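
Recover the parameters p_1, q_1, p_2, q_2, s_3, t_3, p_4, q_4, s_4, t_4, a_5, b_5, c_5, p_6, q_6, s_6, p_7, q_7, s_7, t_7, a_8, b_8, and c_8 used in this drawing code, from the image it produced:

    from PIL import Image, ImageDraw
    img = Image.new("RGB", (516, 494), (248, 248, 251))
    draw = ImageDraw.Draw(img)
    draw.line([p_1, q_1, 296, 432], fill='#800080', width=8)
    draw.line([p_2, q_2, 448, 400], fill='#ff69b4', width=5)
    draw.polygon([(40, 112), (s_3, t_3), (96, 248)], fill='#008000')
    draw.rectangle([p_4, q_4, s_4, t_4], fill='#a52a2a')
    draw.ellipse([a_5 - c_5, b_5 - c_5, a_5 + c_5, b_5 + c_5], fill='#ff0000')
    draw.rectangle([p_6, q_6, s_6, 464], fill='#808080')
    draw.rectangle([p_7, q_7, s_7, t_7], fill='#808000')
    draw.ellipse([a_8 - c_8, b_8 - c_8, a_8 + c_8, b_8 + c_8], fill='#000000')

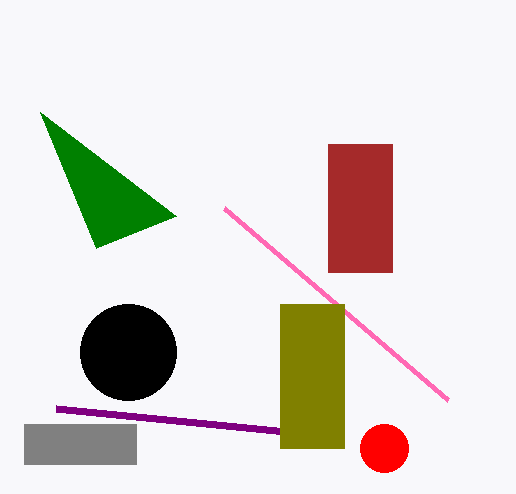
p_1 = 56
q_1 = 408
p_2 = 224
q_2 = 208
s_3 = 176
t_3 = 216
p_4 = 328
q_4 = 144
s_4 = 392
t_4 = 272
a_5 = 384
b_5 = 448
c_5 = 24
p_6 = 24
q_6 = 424
s_6 = 136
p_7 = 280
q_7 = 304
s_7 = 344
t_7 = 448
a_8 = 128
b_8 = 352
c_8 = 48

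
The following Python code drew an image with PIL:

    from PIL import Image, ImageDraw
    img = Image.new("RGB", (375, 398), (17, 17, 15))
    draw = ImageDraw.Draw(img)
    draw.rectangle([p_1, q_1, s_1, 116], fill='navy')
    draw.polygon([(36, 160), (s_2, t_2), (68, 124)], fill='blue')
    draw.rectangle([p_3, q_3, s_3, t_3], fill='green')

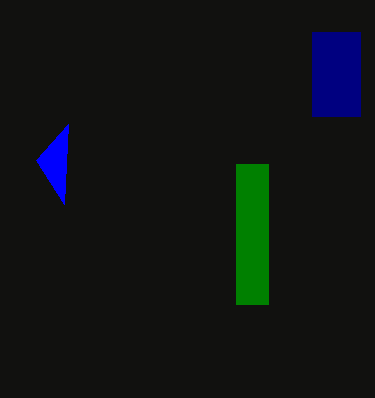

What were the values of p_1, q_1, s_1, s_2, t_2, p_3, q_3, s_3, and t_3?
p_1 = 312; q_1 = 32; s_1 = 360; s_2 = 64; t_2 = 204; p_3 = 236; q_3 = 164; s_3 = 268; t_3 = 304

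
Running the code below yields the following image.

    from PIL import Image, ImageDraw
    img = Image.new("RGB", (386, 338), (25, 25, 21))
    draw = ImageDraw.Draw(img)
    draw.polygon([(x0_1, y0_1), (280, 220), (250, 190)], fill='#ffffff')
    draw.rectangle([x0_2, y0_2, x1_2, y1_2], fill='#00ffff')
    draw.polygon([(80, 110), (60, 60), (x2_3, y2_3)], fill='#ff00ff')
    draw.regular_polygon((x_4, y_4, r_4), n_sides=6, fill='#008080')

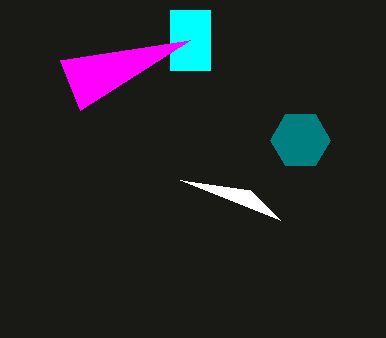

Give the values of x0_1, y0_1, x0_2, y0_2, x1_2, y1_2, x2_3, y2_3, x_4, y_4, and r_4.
x0_1 = 180, y0_1 = 180, x0_2 = 170, y0_2 = 10, x1_2 = 210, y1_2 = 70, x2_3 = 190, y2_3 = 40, x_4 = 300, y_4 = 140, r_4 = 30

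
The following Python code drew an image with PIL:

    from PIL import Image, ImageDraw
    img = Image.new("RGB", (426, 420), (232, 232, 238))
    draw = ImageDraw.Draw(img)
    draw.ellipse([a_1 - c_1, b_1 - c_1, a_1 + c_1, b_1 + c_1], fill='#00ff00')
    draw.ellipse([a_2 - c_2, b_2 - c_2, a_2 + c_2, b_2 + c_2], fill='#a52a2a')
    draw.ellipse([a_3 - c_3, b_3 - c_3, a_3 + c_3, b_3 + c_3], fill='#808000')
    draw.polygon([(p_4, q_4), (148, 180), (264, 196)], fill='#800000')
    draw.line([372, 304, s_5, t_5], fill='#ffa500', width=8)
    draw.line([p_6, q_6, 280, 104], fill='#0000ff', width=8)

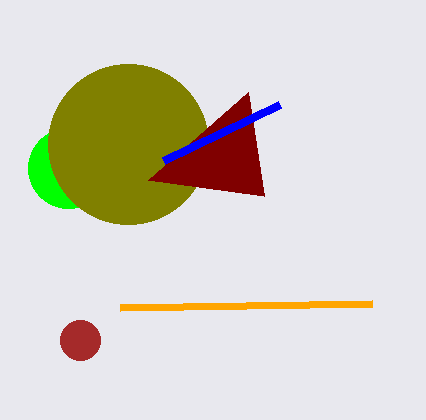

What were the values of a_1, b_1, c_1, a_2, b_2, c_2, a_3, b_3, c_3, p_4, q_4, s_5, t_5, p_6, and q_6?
a_1 = 68, b_1 = 168, c_1 = 40, a_2 = 80, b_2 = 340, c_2 = 20, a_3 = 128, b_3 = 144, c_3 = 80, p_4 = 248, q_4 = 92, s_5 = 120, t_5 = 308, p_6 = 164, q_6 = 160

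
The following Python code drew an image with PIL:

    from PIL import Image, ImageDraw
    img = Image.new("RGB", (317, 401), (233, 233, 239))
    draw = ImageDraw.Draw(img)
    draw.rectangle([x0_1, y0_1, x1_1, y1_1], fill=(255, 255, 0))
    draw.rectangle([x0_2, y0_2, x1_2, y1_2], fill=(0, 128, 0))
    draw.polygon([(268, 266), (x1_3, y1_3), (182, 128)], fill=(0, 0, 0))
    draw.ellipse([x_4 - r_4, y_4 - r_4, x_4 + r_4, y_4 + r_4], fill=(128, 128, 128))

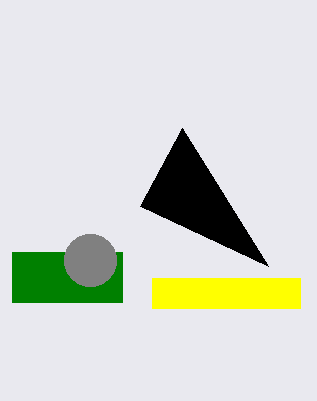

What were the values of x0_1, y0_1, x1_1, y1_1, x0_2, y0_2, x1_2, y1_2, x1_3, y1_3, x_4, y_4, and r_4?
x0_1 = 152, y0_1 = 278, x1_1 = 300, y1_1 = 308, x0_2 = 12, y0_2 = 252, x1_2 = 122, y1_2 = 302, x1_3 = 140, y1_3 = 206, x_4 = 90, y_4 = 260, r_4 = 26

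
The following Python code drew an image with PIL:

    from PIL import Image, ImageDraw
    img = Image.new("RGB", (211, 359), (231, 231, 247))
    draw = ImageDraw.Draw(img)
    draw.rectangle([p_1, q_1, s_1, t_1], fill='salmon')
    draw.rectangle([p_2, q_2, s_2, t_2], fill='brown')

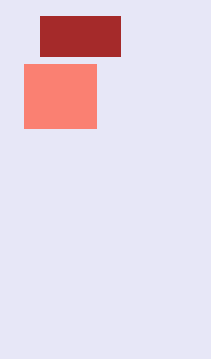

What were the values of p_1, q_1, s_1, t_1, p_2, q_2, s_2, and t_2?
p_1 = 24, q_1 = 64, s_1 = 96, t_1 = 128, p_2 = 40, q_2 = 16, s_2 = 120, t_2 = 56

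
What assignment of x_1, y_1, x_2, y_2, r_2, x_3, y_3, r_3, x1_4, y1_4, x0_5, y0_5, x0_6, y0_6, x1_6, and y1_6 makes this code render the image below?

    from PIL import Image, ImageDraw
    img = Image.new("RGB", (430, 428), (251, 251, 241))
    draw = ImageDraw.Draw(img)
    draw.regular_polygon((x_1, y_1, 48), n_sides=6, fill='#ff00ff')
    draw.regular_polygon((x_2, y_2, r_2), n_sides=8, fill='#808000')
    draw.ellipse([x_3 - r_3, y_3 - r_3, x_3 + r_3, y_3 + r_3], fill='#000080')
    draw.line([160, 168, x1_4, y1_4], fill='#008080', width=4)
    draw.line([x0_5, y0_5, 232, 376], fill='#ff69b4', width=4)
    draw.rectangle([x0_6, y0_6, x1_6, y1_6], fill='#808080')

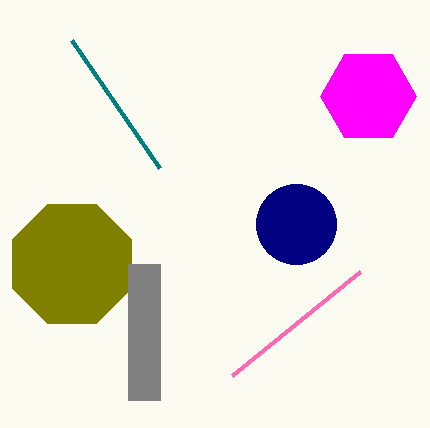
x_1 = 368, y_1 = 96, x_2 = 72, y_2 = 264, r_2 = 64, x_3 = 296, y_3 = 224, r_3 = 40, x1_4 = 72, y1_4 = 40, x0_5 = 360, y0_5 = 272, x0_6 = 128, y0_6 = 264, x1_6 = 160, y1_6 = 400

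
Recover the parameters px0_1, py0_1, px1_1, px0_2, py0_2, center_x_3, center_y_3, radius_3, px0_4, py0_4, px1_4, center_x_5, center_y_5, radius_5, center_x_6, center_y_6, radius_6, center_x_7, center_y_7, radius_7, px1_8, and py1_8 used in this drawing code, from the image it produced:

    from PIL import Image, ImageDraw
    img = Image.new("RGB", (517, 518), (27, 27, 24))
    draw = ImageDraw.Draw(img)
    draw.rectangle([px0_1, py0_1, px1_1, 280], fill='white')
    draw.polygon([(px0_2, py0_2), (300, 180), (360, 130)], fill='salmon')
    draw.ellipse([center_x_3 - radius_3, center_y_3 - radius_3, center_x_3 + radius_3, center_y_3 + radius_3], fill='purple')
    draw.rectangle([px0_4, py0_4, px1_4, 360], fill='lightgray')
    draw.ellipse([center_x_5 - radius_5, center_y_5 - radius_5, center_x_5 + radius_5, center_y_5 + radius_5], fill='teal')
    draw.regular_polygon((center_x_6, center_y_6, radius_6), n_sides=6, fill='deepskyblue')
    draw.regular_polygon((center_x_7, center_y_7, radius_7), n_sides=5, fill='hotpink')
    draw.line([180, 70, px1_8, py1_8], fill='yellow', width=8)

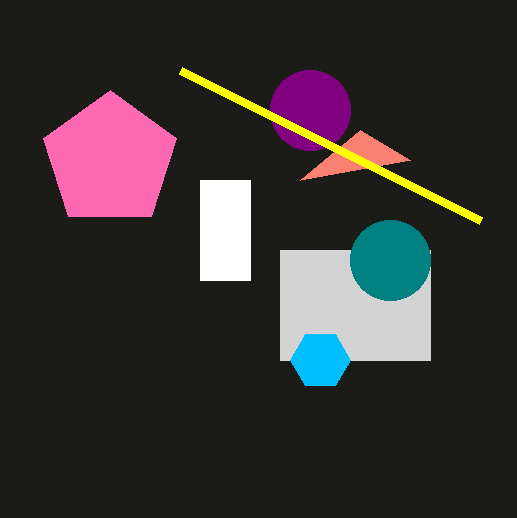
px0_1 = 200
py0_1 = 180
px1_1 = 250
px0_2 = 410
py0_2 = 160
center_x_3 = 310
center_y_3 = 110
radius_3 = 40
px0_4 = 280
py0_4 = 250
px1_4 = 430
center_x_5 = 390
center_y_5 = 260
radius_5 = 40
center_x_6 = 320
center_y_6 = 360
radius_6 = 30
center_x_7 = 110
center_y_7 = 160
radius_7 = 70
px1_8 = 480
py1_8 = 220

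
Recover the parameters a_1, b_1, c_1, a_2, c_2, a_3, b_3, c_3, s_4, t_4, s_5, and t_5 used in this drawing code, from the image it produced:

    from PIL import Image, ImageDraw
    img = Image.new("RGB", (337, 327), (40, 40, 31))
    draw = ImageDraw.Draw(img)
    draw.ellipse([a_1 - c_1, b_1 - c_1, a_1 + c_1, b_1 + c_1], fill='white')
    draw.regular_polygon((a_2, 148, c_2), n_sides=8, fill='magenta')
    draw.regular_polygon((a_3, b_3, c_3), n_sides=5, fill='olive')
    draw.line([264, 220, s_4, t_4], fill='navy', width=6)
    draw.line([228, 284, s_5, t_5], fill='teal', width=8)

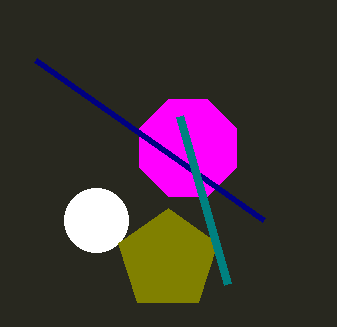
a_1 = 96, b_1 = 220, c_1 = 32, a_2 = 188, c_2 = 52, a_3 = 168, b_3 = 260, c_3 = 52, s_4 = 36, t_4 = 60, s_5 = 180, t_5 = 116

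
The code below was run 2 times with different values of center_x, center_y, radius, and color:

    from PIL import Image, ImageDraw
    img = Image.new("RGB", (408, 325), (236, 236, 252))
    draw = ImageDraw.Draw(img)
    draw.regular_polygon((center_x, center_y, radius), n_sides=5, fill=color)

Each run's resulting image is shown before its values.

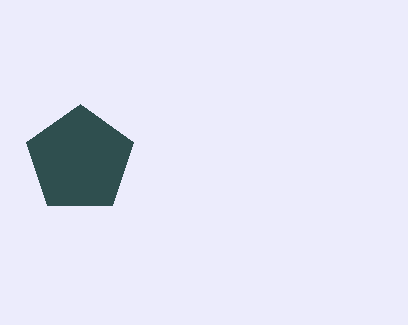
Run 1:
center_x = 80; center_y = 160; radius = 56; color = 'darkslategray'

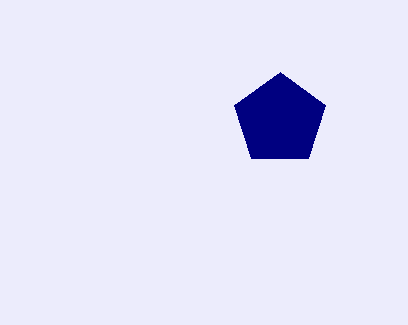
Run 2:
center_x = 280, center_y = 120, radius = 48, color = 'navy'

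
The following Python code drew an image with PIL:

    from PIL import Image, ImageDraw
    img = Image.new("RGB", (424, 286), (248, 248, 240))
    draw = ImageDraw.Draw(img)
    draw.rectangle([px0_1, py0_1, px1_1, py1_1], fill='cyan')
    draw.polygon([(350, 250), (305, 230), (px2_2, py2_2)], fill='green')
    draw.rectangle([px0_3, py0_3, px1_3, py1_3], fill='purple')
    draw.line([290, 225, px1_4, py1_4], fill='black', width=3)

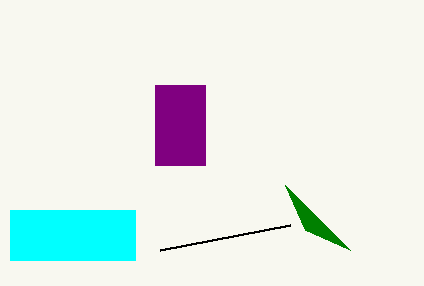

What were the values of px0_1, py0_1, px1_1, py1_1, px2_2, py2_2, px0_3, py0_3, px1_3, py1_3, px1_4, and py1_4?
px0_1 = 10; py0_1 = 210; px1_1 = 135; py1_1 = 260; px2_2 = 285; py2_2 = 185; px0_3 = 155; py0_3 = 85; px1_3 = 205; py1_3 = 165; px1_4 = 160; py1_4 = 250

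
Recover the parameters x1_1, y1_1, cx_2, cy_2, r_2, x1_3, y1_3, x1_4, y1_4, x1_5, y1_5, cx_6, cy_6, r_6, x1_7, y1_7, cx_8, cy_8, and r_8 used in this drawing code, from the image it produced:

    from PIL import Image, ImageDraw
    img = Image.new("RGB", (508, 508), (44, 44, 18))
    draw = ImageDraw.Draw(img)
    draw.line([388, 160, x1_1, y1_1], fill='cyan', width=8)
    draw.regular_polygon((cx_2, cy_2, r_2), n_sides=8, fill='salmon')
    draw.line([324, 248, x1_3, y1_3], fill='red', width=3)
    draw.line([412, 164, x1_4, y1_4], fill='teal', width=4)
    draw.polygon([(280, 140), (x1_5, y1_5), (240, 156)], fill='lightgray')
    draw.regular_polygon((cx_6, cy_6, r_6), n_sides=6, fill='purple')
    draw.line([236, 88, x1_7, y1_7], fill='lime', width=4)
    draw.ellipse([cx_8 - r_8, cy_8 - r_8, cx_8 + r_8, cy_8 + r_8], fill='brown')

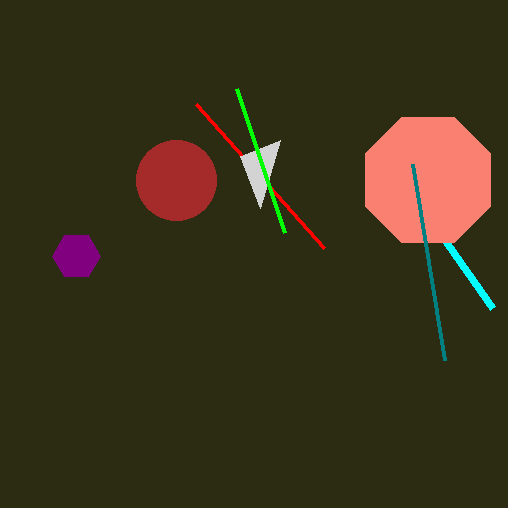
x1_1 = 492, y1_1 = 308, cx_2 = 428, cy_2 = 180, r_2 = 68, x1_3 = 196, y1_3 = 104, x1_4 = 444, y1_4 = 360, x1_5 = 260, y1_5 = 208, cx_6 = 76, cy_6 = 256, r_6 = 24, x1_7 = 284, y1_7 = 232, cx_8 = 176, cy_8 = 180, r_8 = 40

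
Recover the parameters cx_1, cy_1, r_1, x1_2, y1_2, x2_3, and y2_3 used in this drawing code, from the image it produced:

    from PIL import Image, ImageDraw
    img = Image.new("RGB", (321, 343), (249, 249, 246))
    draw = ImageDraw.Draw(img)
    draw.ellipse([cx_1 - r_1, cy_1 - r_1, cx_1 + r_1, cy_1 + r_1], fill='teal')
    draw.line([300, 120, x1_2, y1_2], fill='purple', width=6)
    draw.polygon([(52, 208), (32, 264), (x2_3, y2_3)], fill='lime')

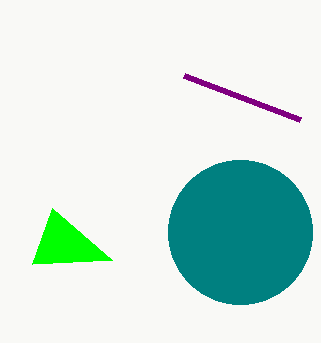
cx_1 = 240
cy_1 = 232
r_1 = 72
x1_2 = 184
y1_2 = 76
x2_3 = 112
y2_3 = 260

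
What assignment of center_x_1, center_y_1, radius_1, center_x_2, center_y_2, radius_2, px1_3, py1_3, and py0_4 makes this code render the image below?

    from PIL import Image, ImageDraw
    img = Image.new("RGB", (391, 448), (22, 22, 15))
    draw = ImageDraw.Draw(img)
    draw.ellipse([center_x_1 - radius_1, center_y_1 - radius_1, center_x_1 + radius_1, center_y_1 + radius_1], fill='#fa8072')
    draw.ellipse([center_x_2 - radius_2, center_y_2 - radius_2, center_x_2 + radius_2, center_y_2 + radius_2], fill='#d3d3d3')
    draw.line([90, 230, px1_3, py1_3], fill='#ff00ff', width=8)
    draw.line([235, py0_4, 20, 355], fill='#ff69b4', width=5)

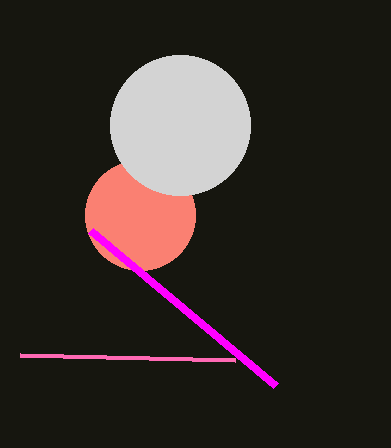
center_x_1 = 140
center_y_1 = 215
radius_1 = 55
center_x_2 = 180
center_y_2 = 125
radius_2 = 70
px1_3 = 275
py1_3 = 385
py0_4 = 360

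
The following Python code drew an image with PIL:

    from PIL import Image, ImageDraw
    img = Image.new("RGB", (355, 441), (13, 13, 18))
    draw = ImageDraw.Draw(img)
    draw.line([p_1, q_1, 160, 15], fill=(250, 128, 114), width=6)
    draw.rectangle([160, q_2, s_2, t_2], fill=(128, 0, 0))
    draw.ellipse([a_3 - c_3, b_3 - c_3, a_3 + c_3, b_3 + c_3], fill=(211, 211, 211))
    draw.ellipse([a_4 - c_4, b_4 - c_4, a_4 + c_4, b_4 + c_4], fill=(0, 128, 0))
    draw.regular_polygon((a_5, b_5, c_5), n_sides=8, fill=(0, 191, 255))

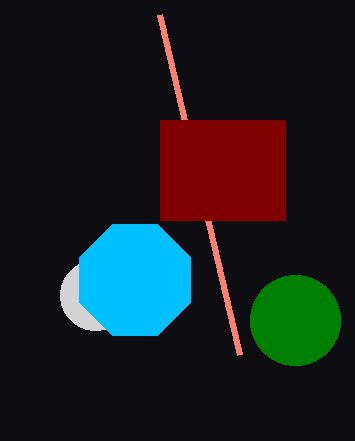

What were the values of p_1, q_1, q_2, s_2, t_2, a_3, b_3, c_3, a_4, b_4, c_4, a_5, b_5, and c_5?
p_1 = 240, q_1 = 355, q_2 = 120, s_2 = 285, t_2 = 220, a_3 = 95, b_3 = 295, c_3 = 35, a_4 = 295, b_4 = 320, c_4 = 45, a_5 = 135, b_5 = 280, c_5 = 60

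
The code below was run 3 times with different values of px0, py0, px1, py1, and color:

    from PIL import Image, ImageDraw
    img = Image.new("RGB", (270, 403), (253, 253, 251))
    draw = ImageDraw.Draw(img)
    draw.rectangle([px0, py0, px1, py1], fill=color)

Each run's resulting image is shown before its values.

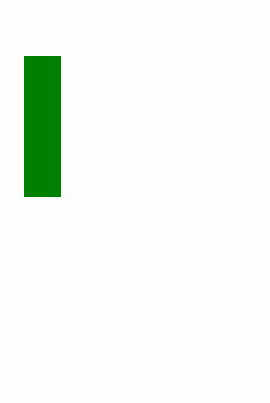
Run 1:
px0 = 24, py0 = 56, px1 = 60, py1 = 196, color = 'green'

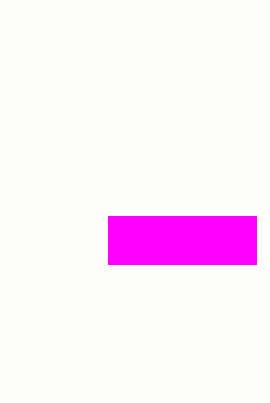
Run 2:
px0 = 108; py0 = 216; px1 = 256; py1 = 264; color = 'magenta'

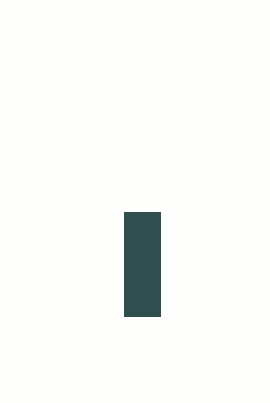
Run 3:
px0 = 124, py0 = 212, px1 = 160, py1 = 316, color = 'darkslategray'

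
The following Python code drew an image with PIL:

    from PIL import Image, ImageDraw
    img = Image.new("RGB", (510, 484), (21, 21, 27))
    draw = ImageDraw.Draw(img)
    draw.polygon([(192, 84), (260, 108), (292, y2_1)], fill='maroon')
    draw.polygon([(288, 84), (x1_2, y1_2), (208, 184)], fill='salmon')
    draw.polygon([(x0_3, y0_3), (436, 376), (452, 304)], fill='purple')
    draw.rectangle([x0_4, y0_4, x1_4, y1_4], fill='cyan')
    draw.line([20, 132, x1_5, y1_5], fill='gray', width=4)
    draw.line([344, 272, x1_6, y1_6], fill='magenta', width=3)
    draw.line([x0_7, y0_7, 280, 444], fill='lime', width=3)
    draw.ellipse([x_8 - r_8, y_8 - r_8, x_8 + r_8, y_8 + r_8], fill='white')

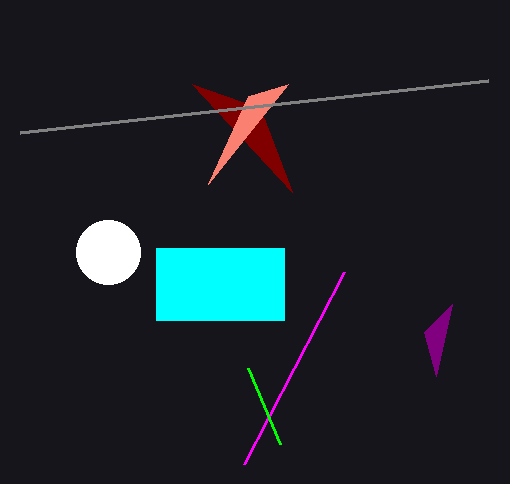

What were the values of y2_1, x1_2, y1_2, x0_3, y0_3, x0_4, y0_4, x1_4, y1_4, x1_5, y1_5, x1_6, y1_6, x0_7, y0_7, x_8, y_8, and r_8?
y2_1 = 192
x1_2 = 248
y1_2 = 96
x0_3 = 424
y0_3 = 332
x0_4 = 156
y0_4 = 248
x1_4 = 284
y1_4 = 320
x1_5 = 488
y1_5 = 80
x1_6 = 244
y1_6 = 464
x0_7 = 248
y0_7 = 368
x_8 = 108
y_8 = 252
r_8 = 32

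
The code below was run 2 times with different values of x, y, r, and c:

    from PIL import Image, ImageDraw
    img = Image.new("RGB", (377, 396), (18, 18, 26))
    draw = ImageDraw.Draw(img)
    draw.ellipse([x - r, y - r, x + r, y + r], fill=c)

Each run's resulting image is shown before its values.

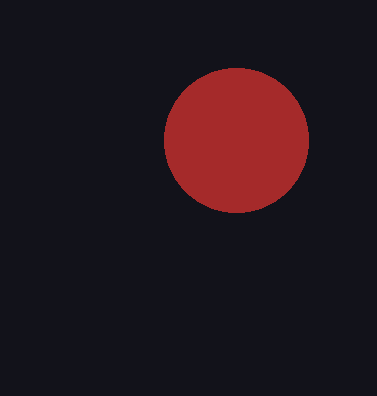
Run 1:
x = 236
y = 140
r = 72
c = 'brown'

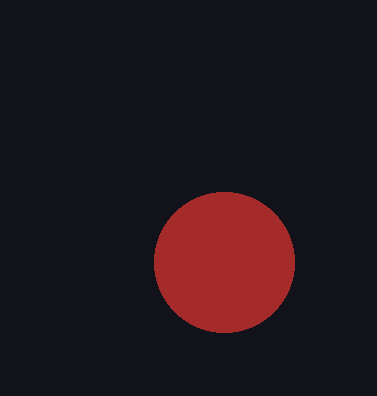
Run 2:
x = 224
y = 262
r = 70
c = 'brown'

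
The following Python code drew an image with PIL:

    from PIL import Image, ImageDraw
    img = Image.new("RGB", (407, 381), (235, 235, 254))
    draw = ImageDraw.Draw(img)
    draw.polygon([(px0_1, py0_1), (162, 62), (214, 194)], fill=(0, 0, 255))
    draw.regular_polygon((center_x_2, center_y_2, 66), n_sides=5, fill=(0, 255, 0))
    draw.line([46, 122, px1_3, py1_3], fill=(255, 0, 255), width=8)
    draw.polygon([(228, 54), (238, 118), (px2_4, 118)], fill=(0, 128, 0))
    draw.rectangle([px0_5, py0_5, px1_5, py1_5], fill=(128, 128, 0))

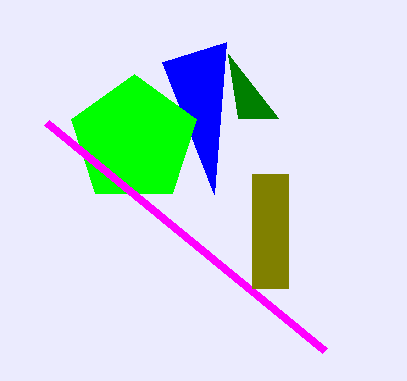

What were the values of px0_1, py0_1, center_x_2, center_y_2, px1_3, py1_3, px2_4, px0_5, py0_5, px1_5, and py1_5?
px0_1 = 226
py0_1 = 42
center_x_2 = 134
center_y_2 = 140
px1_3 = 324
py1_3 = 350
px2_4 = 278
px0_5 = 252
py0_5 = 174
px1_5 = 288
py1_5 = 288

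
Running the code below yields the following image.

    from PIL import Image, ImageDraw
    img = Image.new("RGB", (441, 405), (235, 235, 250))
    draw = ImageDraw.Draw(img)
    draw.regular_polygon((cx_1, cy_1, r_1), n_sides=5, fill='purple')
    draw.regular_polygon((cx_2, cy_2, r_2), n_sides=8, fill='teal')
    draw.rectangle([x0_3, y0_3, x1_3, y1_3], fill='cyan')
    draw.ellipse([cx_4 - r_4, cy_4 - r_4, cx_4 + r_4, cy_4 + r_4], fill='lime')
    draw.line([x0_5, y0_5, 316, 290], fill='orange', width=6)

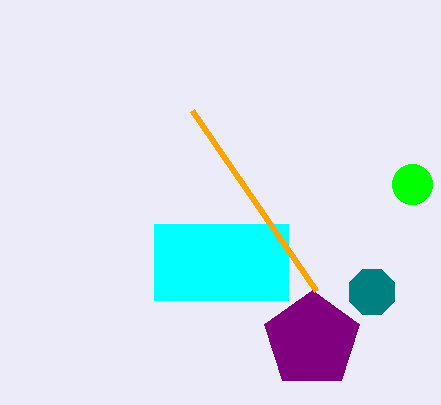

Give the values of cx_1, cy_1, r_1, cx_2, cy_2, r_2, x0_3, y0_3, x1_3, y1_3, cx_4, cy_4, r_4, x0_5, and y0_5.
cx_1 = 312, cy_1 = 340, r_1 = 50, cx_2 = 372, cy_2 = 292, r_2 = 24, x0_3 = 154, y0_3 = 224, x1_3 = 288, y1_3 = 300, cx_4 = 412, cy_4 = 184, r_4 = 20, x0_5 = 192, y0_5 = 110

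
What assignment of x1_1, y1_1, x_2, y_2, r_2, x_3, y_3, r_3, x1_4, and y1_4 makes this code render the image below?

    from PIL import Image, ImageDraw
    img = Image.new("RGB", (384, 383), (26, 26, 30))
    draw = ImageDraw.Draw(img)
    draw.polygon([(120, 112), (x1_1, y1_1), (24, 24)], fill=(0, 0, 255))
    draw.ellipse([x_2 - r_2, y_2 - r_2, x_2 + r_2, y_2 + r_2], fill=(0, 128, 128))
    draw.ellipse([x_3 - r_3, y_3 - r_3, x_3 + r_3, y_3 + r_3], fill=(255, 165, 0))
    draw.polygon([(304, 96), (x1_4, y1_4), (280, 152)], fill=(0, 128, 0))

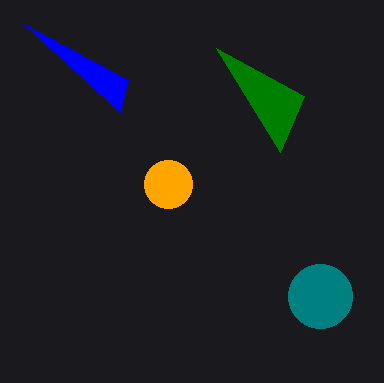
x1_1 = 128, y1_1 = 80, x_2 = 320, y_2 = 296, r_2 = 32, x_3 = 168, y_3 = 184, r_3 = 24, x1_4 = 216, y1_4 = 48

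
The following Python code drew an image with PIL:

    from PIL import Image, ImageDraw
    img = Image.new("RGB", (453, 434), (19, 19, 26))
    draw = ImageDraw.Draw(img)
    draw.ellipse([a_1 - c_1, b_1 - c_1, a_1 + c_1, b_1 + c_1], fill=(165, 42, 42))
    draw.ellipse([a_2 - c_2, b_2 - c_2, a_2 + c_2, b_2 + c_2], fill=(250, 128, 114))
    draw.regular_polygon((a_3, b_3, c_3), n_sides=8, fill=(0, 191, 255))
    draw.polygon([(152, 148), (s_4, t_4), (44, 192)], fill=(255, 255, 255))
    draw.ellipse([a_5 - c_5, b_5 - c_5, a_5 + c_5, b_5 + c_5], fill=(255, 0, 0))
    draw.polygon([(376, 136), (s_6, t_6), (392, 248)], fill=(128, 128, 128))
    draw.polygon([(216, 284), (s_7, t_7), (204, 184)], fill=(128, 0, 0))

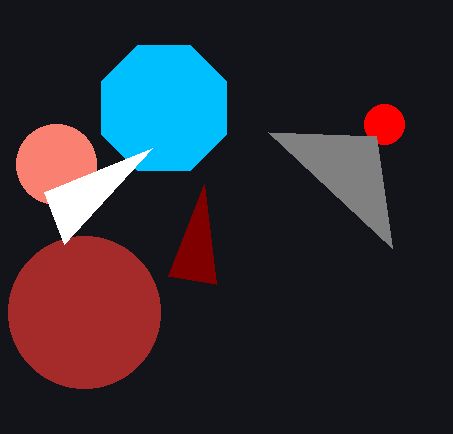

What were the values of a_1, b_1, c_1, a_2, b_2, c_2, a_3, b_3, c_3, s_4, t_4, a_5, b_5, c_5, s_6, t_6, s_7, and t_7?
a_1 = 84, b_1 = 312, c_1 = 76, a_2 = 56, b_2 = 164, c_2 = 40, a_3 = 164, b_3 = 108, c_3 = 68, s_4 = 64, t_4 = 244, a_5 = 384, b_5 = 124, c_5 = 20, s_6 = 268, t_6 = 132, s_7 = 168, t_7 = 276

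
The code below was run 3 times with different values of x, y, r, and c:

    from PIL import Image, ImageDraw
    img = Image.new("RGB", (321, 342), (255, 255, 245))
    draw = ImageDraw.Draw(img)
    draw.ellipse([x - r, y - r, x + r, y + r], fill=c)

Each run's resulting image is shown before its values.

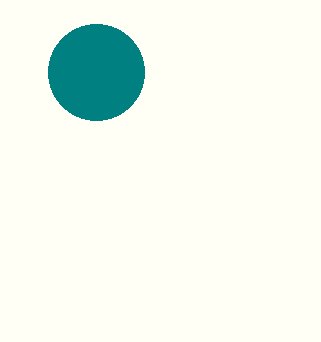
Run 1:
x = 96
y = 72
r = 48
c = 'teal'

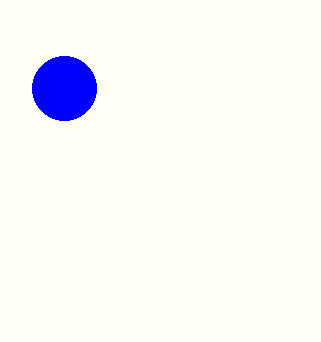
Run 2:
x = 64
y = 88
r = 32
c = 'blue'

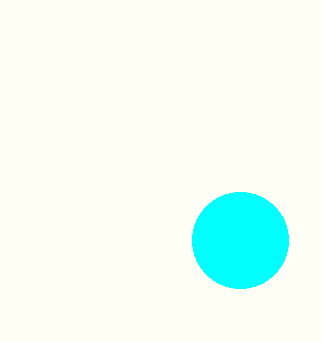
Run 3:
x = 240
y = 240
r = 48
c = 'cyan'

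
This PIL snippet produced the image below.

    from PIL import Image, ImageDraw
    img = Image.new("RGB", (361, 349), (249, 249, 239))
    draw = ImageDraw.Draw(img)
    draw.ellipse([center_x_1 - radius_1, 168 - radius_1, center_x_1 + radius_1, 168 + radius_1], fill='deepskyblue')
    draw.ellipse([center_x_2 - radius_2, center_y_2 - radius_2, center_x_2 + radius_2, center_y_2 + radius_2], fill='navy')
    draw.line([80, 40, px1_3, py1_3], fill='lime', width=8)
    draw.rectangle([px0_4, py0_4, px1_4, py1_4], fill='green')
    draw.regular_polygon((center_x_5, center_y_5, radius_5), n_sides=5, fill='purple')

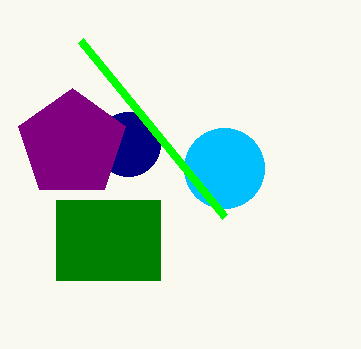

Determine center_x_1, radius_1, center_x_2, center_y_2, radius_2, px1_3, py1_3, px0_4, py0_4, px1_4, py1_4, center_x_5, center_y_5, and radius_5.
center_x_1 = 224
radius_1 = 40
center_x_2 = 128
center_y_2 = 144
radius_2 = 32
px1_3 = 224
py1_3 = 216
px0_4 = 56
py0_4 = 200
px1_4 = 160
py1_4 = 280
center_x_5 = 72
center_y_5 = 144
radius_5 = 56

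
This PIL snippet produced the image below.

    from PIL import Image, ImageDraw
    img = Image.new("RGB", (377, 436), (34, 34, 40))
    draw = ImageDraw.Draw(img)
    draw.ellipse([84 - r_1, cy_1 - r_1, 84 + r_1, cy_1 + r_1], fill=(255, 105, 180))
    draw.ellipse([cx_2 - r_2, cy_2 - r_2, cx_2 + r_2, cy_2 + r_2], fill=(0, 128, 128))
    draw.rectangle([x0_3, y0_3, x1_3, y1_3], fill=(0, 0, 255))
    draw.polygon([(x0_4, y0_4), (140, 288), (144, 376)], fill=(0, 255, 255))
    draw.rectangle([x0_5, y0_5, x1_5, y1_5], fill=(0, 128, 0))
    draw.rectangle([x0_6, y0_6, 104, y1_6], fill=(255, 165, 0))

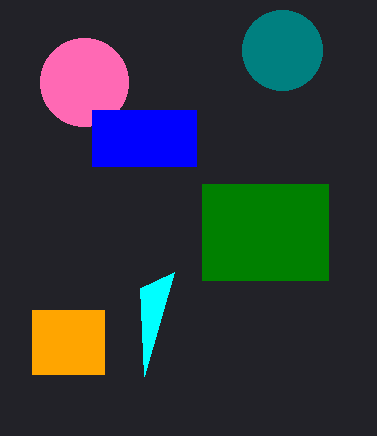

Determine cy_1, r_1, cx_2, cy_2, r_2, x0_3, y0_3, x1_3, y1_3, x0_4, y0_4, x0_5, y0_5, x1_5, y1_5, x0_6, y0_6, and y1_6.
cy_1 = 82
r_1 = 44
cx_2 = 282
cy_2 = 50
r_2 = 40
x0_3 = 92
y0_3 = 110
x1_3 = 196
y1_3 = 166
x0_4 = 174
y0_4 = 272
x0_5 = 202
y0_5 = 184
x1_5 = 328
y1_5 = 280
x0_6 = 32
y0_6 = 310
y1_6 = 374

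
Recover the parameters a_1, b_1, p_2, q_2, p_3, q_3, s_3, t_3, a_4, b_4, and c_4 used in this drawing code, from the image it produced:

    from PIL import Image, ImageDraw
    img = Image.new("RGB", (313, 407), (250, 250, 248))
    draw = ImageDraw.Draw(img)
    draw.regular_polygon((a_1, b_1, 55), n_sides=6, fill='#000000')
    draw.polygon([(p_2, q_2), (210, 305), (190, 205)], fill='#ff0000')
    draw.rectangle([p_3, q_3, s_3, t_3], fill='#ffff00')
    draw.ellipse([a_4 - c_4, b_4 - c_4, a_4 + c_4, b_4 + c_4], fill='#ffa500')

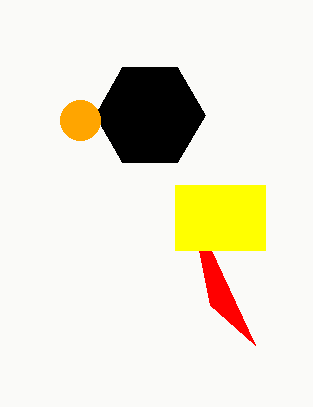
a_1 = 150
b_1 = 115
p_2 = 255
q_2 = 345
p_3 = 175
q_3 = 185
s_3 = 265
t_3 = 250
a_4 = 80
b_4 = 120
c_4 = 20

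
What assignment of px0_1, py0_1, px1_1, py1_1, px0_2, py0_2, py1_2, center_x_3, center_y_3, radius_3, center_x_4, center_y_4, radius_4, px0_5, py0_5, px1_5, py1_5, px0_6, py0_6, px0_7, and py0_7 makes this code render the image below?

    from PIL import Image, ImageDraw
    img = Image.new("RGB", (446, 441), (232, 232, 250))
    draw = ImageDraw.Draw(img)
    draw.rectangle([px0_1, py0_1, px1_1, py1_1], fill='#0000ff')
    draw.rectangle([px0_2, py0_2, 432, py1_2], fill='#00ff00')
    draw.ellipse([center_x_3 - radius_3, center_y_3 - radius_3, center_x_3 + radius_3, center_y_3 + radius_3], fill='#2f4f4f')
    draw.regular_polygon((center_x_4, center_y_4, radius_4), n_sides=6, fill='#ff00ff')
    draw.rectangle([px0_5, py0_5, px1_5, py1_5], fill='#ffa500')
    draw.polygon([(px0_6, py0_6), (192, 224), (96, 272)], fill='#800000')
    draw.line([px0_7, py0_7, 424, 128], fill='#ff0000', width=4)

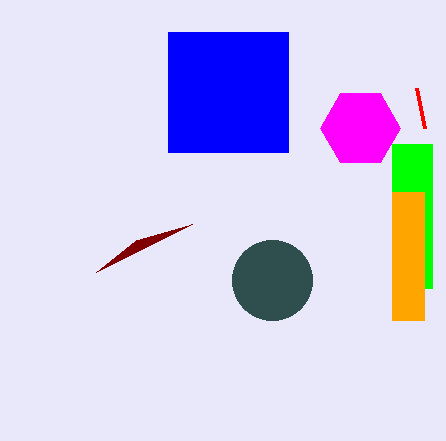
px0_1 = 168; py0_1 = 32; px1_1 = 288; py1_1 = 152; px0_2 = 392; py0_2 = 144; py1_2 = 288; center_x_3 = 272; center_y_3 = 280; radius_3 = 40; center_x_4 = 360; center_y_4 = 128; radius_4 = 40; px0_5 = 392; py0_5 = 192; px1_5 = 424; py1_5 = 320; px0_6 = 136; py0_6 = 240; px0_7 = 416; py0_7 = 88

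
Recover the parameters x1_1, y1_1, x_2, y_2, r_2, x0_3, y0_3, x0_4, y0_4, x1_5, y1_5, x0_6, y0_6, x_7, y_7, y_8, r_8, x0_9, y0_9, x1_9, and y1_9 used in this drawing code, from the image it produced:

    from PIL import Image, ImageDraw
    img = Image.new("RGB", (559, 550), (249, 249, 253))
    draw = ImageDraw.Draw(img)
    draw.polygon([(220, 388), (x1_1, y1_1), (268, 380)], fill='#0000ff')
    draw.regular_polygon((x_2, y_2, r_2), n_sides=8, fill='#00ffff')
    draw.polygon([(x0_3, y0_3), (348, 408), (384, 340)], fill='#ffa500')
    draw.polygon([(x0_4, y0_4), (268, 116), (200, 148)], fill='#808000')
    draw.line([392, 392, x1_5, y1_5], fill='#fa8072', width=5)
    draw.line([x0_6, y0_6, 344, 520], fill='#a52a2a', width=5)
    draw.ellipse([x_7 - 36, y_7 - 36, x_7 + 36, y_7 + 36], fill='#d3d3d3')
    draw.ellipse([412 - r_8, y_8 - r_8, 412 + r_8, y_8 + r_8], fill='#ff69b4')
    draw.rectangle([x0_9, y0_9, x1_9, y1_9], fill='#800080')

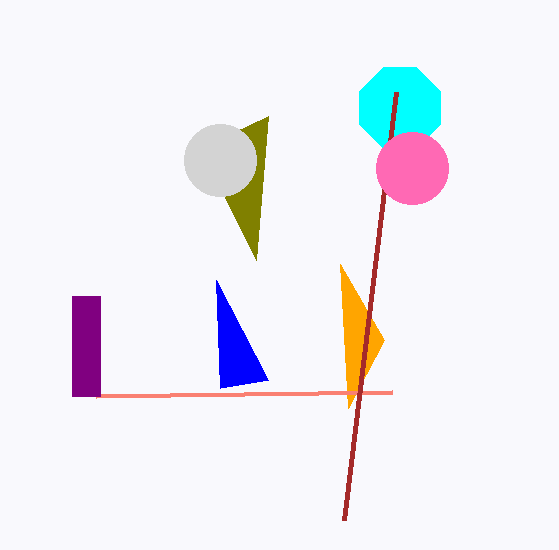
x1_1 = 216
y1_1 = 280
x_2 = 400
y_2 = 108
r_2 = 44
x0_3 = 340
y0_3 = 264
x0_4 = 256
y0_4 = 260
x1_5 = 96
y1_5 = 396
x0_6 = 396
y0_6 = 92
x_7 = 220
y_7 = 160
y_8 = 168
r_8 = 36
x0_9 = 72
y0_9 = 296
x1_9 = 100
y1_9 = 396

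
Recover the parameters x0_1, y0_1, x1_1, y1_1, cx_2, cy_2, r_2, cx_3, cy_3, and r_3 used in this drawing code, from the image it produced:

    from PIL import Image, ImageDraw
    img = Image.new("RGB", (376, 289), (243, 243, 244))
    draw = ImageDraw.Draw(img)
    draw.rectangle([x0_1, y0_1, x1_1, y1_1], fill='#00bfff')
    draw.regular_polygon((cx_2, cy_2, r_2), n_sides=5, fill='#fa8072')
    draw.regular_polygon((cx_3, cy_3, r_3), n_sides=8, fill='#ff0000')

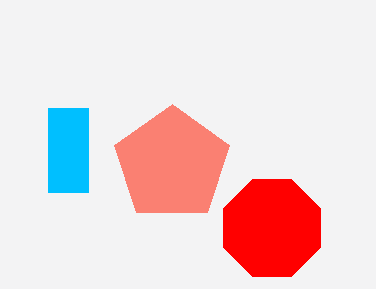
x0_1 = 48
y0_1 = 108
x1_1 = 88
y1_1 = 192
cx_2 = 172
cy_2 = 164
r_2 = 60
cx_3 = 272
cy_3 = 228
r_3 = 52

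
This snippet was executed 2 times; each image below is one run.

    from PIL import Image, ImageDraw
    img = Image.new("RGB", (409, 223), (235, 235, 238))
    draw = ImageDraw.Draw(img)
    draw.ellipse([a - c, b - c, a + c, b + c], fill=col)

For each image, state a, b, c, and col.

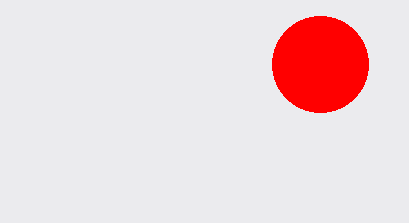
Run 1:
a = 320
b = 64
c = 48
col = 'red'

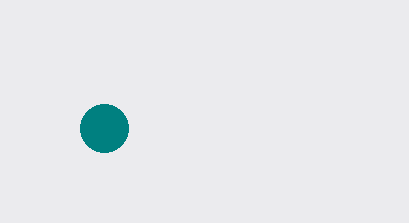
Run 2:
a = 104; b = 128; c = 24; col = 'teal'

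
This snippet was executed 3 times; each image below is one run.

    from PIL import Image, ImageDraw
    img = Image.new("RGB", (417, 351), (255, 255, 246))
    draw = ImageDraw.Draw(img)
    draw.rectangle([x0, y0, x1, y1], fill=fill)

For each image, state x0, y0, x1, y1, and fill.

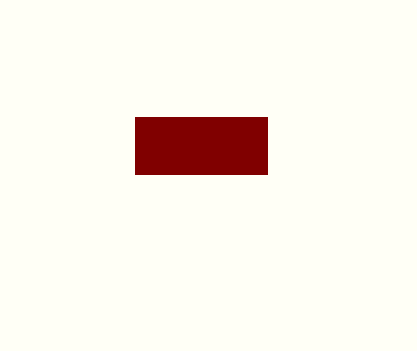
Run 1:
x0 = 135
y0 = 117
x1 = 267
y1 = 174
fill = 'maroon'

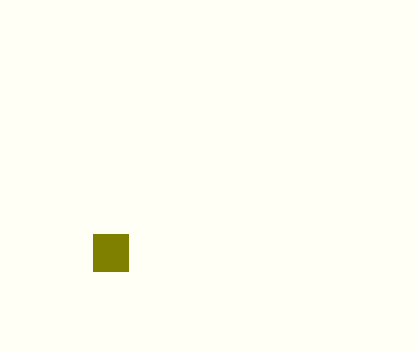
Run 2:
x0 = 93
y0 = 234
x1 = 128
y1 = 271
fill = 'olive'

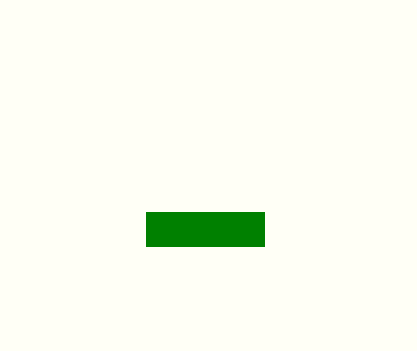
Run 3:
x0 = 146, y0 = 212, x1 = 264, y1 = 246, fill = 'green'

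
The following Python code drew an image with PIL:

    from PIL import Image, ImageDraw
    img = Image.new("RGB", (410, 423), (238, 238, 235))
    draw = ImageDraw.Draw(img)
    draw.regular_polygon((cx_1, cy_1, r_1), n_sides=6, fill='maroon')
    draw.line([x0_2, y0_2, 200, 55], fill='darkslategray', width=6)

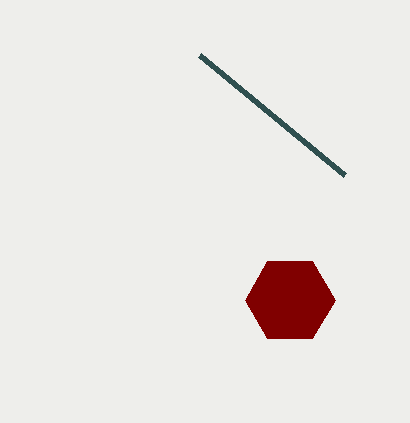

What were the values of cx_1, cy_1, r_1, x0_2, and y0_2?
cx_1 = 290
cy_1 = 300
r_1 = 45
x0_2 = 345
y0_2 = 175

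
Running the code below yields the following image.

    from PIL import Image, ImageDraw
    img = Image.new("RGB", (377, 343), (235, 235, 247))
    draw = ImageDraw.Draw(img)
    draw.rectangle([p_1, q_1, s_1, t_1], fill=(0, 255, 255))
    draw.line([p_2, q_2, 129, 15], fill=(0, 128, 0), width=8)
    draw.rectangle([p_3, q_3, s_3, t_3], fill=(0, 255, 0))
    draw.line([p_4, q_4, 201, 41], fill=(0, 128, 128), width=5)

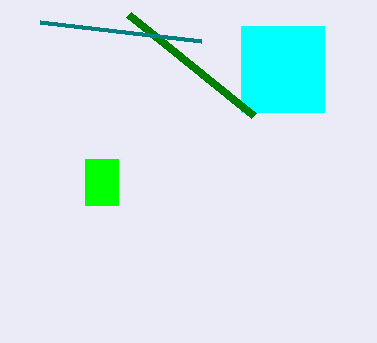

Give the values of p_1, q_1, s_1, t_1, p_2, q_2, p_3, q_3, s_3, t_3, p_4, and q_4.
p_1 = 241
q_1 = 26
s_1 = 324
t_1 = 112
p_2 = 254
q_2 = 116
p_3 = 85
q_3 = 159
s_3 = 118
t_3 = 205
p_4 = 40
q_4 = 22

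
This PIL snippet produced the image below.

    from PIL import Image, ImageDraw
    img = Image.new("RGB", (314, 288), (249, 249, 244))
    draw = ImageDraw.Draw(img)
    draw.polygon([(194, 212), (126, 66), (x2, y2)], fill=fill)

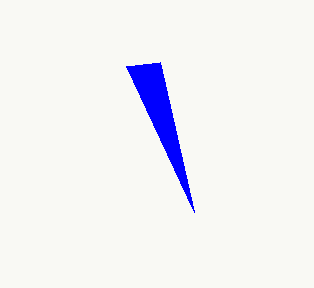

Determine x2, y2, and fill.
x2 = 160; y2 = 62; fill = 'blue'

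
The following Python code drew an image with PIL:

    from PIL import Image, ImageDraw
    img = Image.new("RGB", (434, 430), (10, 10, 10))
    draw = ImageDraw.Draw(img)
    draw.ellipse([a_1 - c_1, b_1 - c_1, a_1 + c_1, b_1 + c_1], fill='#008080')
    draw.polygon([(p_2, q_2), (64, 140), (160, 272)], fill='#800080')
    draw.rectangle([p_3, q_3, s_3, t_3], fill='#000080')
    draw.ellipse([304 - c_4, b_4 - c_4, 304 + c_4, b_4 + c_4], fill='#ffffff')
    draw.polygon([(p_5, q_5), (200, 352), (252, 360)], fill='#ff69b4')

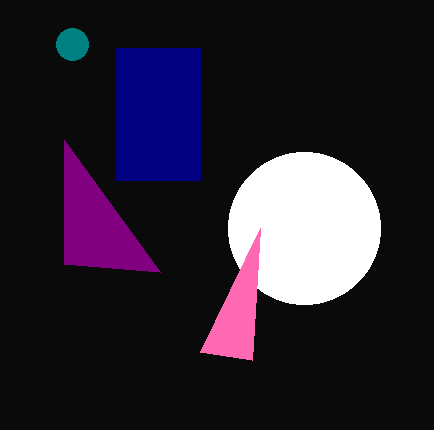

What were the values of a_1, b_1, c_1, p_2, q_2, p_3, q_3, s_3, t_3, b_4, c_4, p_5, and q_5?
a_1 = 72, b_1 = 44, c_1 = 16, p_2 = 64, q_2 = 264, p_3 = 116, q_3 = 48, s_3 = 200, t_3 = 180, b_4 = 228, c_4 = 76, p_5 = 260, q_5 = 228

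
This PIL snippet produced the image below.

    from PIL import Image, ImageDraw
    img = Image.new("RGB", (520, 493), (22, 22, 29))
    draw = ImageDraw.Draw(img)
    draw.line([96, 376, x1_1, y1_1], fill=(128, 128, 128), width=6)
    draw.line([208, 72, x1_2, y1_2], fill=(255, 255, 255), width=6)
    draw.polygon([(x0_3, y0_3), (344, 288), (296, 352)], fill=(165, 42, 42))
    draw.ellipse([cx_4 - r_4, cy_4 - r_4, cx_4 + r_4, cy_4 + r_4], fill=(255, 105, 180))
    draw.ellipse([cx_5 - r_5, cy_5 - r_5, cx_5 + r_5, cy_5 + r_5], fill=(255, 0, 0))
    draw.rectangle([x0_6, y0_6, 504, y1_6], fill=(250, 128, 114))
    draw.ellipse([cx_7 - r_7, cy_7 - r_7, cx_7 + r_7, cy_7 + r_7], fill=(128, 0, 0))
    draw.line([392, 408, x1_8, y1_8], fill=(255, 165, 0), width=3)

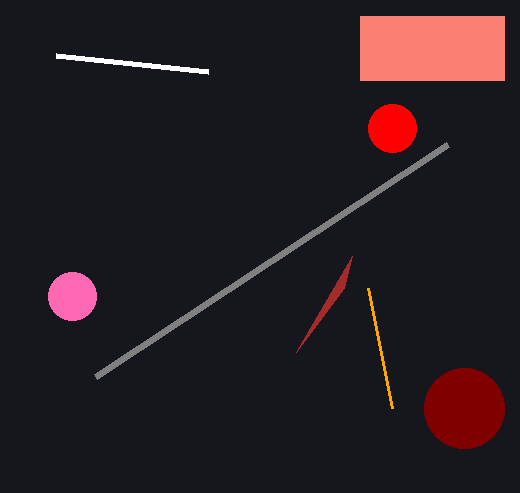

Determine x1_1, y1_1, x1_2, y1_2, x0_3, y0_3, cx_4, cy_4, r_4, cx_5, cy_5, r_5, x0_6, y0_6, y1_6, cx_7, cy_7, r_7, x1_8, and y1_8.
x1_1 = 448, y1_1 = 144, x1_2 = 56, y1_2 = 56, x0_3 = 352, y0_3 = 256, cx_4 = 72, cy_4 = 296, r_4 = 24, cx_5 = 392, cy_5 = 128, r_5 = 24, x0_6 = 360, y0_6 = 16, y1_6 = 80, cx_7 = 464, cy_7 = 408, r_7 = 40, x1_8 = 368, y1_8 = 288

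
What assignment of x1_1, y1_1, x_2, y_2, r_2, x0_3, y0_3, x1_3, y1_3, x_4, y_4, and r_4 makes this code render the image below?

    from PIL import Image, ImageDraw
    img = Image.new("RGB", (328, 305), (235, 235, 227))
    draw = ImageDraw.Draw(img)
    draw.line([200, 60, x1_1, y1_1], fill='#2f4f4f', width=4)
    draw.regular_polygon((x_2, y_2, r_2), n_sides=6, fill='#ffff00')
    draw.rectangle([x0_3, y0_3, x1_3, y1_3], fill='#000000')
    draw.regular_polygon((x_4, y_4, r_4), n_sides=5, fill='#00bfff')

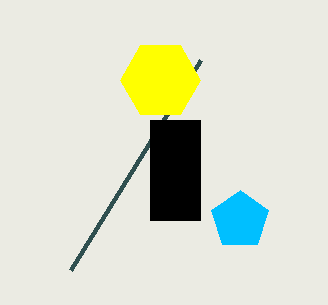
x1_1 = 70; y1_1 = 270; x_2 = 160; y_2 = 80; r_2 = 40; x0_3 = 150; y0_3 = 120; x1_3 = 200; y1_3 = 220; x_4 = 240; y_4 = 220; r_4 = 30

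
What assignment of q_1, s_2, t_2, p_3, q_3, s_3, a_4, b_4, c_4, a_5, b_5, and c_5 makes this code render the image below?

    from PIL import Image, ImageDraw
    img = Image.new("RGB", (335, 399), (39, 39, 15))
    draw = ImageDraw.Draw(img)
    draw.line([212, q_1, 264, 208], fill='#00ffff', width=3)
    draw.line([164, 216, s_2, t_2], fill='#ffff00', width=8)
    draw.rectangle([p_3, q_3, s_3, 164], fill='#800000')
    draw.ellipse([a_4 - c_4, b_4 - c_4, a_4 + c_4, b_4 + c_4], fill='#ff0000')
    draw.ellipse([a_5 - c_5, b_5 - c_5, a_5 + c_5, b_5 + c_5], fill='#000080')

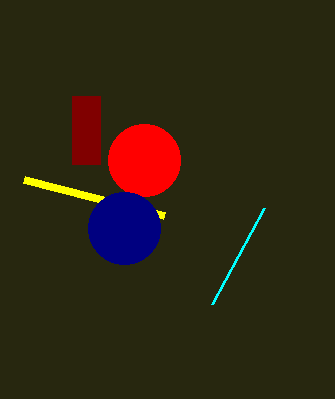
q_1 = 304
s_2 = 24
t_2 = 180
p_3 = 72
q_3 = 96
s_3 = 100
a_4 = 144
b_4 = 160
c_4 = 36
a_5 = 124
b_5 = 228
c_5 = 36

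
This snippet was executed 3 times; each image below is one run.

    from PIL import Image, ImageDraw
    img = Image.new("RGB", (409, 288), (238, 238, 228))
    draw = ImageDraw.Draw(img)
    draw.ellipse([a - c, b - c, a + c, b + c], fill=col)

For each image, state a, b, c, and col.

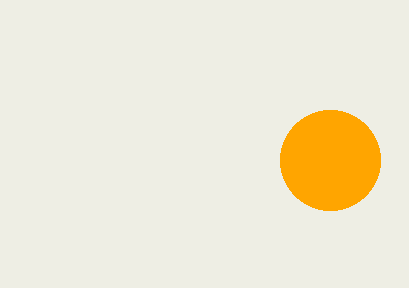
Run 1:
a = 330
b = 160
c = 50
col = 'orange'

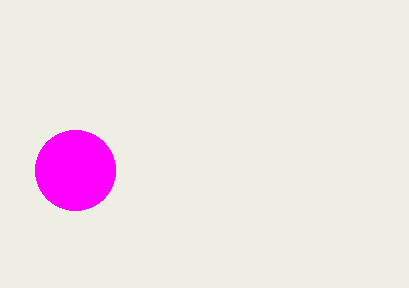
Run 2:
a = 75, b = 170, c = 40, col = 'magenta'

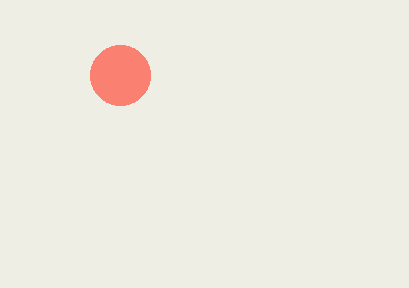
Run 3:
a = 120, b = 75, c = 30, col = 'salmon'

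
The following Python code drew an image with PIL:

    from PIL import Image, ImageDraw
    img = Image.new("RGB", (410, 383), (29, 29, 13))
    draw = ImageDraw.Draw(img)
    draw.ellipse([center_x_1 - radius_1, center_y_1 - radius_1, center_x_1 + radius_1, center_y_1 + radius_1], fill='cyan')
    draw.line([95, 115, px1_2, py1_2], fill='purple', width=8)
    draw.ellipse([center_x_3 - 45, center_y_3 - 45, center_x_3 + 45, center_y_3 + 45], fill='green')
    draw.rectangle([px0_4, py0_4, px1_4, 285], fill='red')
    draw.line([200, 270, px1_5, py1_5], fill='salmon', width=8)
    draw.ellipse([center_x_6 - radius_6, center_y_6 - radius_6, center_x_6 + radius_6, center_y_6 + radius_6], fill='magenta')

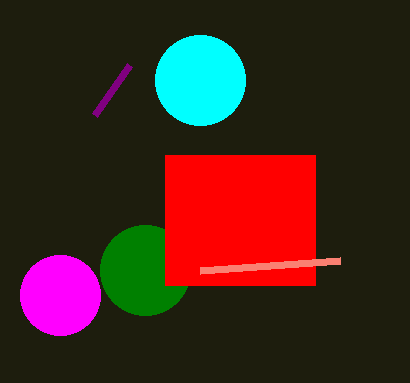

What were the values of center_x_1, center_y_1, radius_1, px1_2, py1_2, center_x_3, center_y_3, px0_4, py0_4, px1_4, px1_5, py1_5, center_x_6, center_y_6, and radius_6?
center_x_1 = 200, center_y_1 = 80, radius_1 = 45, px1_2 = 130, py1_2 = 65, center_x_3 = 145, center_y_3 = 270, px0_4 = 165, py0_4 = 155, px1_4 = 315, px1_5 = 340, py1_5 = 260, center_x_6 = 60, center_y_6 = 295, radius_6 = 40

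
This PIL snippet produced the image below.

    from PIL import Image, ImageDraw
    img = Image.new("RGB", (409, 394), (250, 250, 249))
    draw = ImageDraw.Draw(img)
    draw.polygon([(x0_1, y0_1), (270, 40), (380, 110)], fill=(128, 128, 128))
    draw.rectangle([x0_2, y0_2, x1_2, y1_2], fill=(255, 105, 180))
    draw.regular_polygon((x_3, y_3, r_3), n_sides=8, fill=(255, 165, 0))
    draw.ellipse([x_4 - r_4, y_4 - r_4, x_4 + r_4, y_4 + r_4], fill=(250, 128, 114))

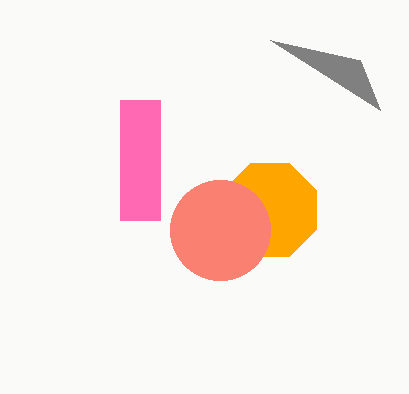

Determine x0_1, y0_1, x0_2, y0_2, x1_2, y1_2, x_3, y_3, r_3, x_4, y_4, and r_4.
x0_1 = 360; y0_1 = 60; x0_2 = 120; y0_2 = 100; x1_2 = 160; y1_2 = 220; x_3 = 270; y_3 = 210; r_3 = 50; x_4 = 220; y_4 = 230; r_4 = 50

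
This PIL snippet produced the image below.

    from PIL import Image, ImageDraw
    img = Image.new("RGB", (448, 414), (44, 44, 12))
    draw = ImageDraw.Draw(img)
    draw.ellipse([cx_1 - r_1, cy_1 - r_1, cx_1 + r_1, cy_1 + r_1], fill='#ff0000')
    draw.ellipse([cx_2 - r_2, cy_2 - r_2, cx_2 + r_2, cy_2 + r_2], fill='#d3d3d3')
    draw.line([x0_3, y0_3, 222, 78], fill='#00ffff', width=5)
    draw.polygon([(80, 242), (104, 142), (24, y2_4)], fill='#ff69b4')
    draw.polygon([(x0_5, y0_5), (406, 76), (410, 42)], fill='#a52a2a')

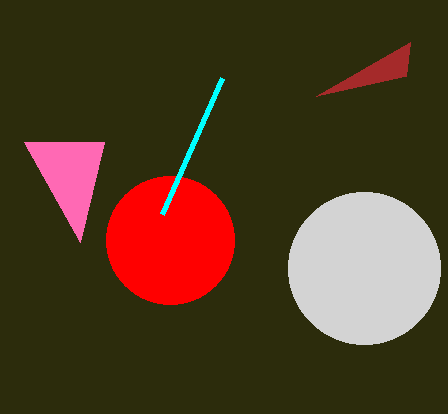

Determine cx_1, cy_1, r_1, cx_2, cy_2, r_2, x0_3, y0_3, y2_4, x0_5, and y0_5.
cx_1 = 170, cy_1 = 240, r_1 = 64, cx_2 = 364, cy_2 = 268, r_2 = 76, x0_3 = 162, y0_3 = 214, y2_4 = 142, x0_5 = 316, y0_5 = 96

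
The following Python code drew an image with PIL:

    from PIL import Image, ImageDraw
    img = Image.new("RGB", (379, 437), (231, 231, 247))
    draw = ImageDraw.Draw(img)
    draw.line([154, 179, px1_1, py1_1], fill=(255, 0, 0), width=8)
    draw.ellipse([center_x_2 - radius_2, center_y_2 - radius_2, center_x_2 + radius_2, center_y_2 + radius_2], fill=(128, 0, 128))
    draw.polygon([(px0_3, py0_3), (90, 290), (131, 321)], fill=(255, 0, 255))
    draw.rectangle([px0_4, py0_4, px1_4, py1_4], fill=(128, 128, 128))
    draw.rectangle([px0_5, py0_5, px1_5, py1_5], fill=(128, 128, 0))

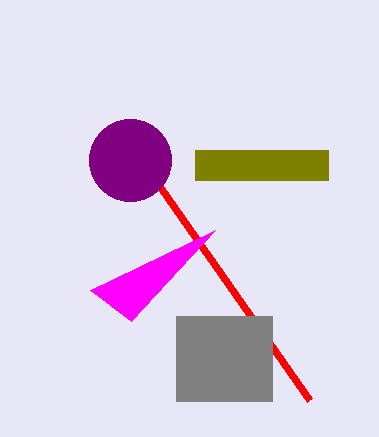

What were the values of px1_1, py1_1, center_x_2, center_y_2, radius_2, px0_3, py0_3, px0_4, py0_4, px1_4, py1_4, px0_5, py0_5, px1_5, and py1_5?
px1_1 = 309
py1_1 = 400
center_x_2 = 130
center_y_2 = 160
radius_2 = 41
px0_3 = 215
py0_3 = 230
px0_4 = 176
py0_4 = 316
px1_4 = 272
py1_4 = 401
px0_5 = 195
py0_5 = 150
px1_5 = 328
py1_5 = 180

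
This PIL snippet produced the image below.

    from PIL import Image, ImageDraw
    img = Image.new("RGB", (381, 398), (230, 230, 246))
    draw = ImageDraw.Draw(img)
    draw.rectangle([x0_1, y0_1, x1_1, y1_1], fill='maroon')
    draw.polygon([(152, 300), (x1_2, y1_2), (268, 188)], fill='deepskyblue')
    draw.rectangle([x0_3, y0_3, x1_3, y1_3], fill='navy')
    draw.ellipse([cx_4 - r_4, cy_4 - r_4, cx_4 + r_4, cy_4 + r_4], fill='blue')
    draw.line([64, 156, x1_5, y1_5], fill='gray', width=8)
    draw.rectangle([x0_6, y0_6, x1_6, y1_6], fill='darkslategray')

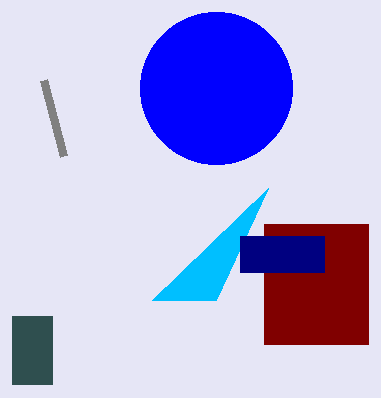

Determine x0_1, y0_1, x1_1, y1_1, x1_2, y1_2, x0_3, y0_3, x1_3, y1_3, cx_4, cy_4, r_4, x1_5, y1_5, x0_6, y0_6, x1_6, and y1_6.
x0_1 = 264; y0_1 = 224; x1_1 = 368; y1_1 = 344; x1_2 = 216; y1_2 = 300; x0_3 = 240; y0_3 = 236; x1_3 = 324; y1_3 = 272; cx_4 = 216; cy_4 = 88; r_4 = 76; x1_5 = 44; y1_5 = 80; x0_6 = 12; y0_6 = 316; x1_6 = 52; y1_6 = 384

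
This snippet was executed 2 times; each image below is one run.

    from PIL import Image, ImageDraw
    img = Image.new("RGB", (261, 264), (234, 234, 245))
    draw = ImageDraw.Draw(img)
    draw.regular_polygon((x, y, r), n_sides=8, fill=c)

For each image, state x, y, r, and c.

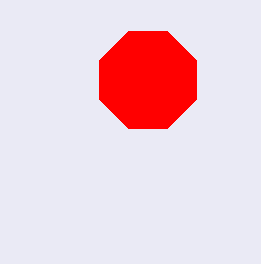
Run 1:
x = 148
y = 80
r = 52
c = 'red'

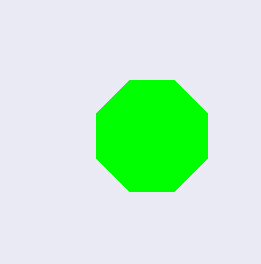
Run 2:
x = 152, y = 136, r = 60, c = 'lime'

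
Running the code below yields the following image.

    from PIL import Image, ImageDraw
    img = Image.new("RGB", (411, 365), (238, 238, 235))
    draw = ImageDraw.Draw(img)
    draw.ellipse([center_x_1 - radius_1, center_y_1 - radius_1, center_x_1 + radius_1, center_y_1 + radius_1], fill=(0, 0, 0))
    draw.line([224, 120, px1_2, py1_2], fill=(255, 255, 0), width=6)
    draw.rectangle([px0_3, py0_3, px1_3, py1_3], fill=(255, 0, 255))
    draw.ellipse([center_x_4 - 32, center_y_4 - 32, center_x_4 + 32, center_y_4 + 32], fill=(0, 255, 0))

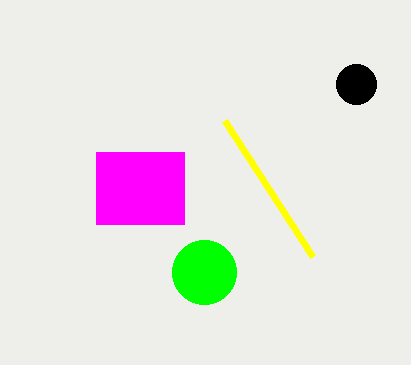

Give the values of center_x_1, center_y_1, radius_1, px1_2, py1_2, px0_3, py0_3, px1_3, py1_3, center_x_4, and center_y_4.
center_x_1 = 356
center_y_1 = 84
radius_1 = 20
px1_2 = 312
py1_2 = 256
px0_3 = 96
py0_3 = 152
px1_3 = 184
py1_3 = 224
center_x_4 = 204
center_y_4 = 272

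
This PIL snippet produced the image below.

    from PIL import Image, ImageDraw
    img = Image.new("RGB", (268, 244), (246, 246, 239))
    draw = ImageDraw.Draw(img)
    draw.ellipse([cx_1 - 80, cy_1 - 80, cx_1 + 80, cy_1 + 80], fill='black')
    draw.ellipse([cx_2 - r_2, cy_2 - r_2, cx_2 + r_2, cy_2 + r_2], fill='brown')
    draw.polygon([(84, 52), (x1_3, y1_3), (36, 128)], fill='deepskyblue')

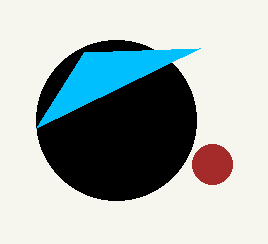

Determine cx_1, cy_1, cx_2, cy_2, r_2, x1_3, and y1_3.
cx_1 = 116
cy_1 = 120
cx_2 = 212
cy_2 = 164
r_2 = 20
x1_3 = 200
y1_3 = 48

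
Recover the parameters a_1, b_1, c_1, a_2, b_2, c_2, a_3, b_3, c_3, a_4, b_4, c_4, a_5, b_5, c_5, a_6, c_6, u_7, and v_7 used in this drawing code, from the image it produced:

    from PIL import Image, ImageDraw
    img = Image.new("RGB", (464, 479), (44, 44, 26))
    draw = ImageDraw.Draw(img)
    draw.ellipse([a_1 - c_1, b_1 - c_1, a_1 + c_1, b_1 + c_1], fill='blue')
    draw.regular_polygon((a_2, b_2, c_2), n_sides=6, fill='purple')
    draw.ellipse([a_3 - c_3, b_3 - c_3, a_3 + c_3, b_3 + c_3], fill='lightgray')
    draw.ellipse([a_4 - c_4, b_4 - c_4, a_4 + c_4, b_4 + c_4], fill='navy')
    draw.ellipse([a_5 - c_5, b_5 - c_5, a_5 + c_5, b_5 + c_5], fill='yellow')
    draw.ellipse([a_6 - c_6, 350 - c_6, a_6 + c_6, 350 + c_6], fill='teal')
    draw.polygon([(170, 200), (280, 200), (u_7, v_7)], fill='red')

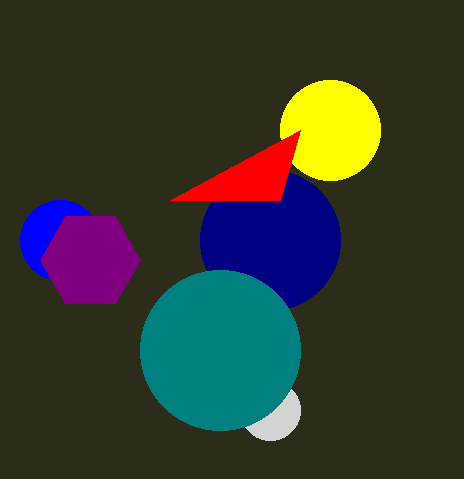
a_1 = 60; b_1 = 240; c_1 = 40; a_2 = 90; b_2 = 260; c_2 = 50; a_3 = 270; b_3 = 410; c_3 = 30; a_4 = 270; b_4 = 240; c_4 = 70; a_5 = 330; b_5 = 130; c_5 = 50; a_6 = 220; c_6 = 80; u_7 = 300; v_7 = 130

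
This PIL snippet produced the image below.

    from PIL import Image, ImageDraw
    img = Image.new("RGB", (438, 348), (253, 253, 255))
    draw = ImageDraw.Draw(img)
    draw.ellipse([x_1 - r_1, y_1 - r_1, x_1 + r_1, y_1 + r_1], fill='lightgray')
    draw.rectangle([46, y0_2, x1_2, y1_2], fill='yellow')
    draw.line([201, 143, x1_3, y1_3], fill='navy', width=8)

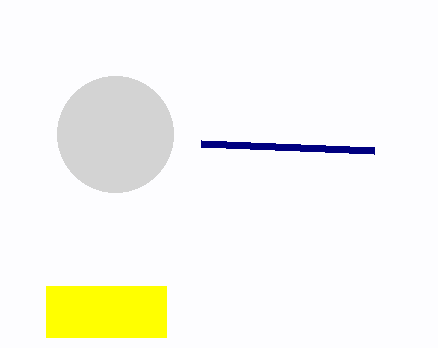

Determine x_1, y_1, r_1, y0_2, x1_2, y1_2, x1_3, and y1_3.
x_1 = 115, y_1 = 134, r_1 = 58, y0_2 = 286, x1_2 = 166, y1_2 = 337, x1_3 = 374, y1_3 = 150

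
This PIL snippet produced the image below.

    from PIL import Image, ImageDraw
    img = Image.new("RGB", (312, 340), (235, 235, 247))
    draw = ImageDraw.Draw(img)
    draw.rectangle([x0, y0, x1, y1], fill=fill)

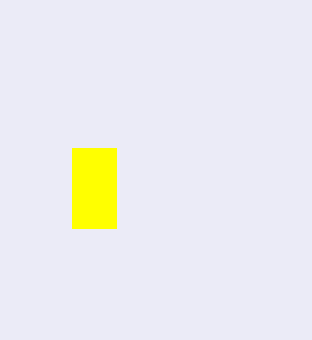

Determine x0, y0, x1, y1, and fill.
x0 = 72
y0 = 148
x1 = 116
y1 = 228
fill = 'yellow'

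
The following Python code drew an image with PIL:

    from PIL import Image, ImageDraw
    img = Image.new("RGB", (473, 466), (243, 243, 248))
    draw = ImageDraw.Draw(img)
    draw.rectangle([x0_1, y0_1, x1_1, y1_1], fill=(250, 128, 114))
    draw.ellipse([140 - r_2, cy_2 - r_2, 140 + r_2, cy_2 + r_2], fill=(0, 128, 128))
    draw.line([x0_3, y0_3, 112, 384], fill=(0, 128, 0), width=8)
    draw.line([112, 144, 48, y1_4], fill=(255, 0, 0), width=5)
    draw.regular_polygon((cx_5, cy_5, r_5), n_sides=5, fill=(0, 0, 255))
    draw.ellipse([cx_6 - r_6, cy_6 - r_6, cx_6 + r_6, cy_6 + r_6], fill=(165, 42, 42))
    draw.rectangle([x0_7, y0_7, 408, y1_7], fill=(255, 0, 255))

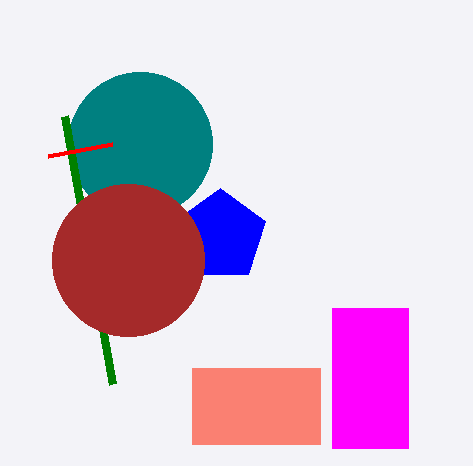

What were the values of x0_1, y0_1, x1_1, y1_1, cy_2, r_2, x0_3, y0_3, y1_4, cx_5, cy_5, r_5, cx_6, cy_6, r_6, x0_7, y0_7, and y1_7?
x0_1 = 192; y0_1 = 368; x1_1 = 320; y1_1 = 444; cy_2 = 144; r_2 = 72; x0_3 = 64; y0_3 = 116; y1_4 = 156; cx_5 = 220; cy_5 = 236; r_5 = 48; cx_6 = 128; cy_6 = 260; r_6 = 76; x0_7 = 332; y0_7 = 308; y1_7 = 448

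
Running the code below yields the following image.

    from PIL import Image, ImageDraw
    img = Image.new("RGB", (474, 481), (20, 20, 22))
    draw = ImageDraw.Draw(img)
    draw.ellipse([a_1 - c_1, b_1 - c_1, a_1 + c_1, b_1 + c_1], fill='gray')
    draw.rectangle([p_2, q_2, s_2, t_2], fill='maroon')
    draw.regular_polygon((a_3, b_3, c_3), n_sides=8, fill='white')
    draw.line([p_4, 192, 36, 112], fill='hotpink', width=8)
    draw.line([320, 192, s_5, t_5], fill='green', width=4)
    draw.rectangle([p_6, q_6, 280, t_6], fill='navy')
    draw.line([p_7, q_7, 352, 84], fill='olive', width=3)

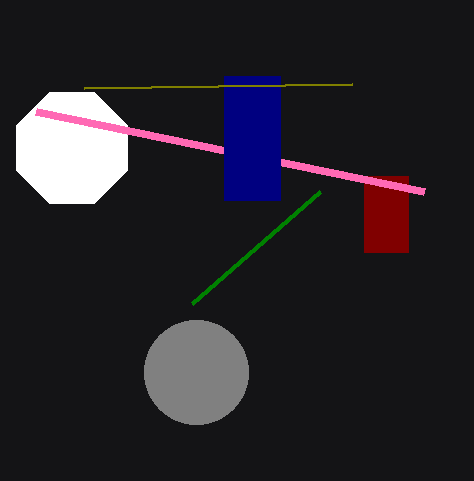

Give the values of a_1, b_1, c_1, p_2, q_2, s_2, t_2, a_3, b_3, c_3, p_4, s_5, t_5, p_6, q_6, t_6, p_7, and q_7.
a_1 = 196, b_1 = 372, c_1 = 52, p_2 = 364, q_2 = 176, s_2 = 408, t_2 = 252, a_3 = 72, b_3 = 148, c_3 = 60, p_4 = 424, s_5 = 192, t_5 = 304, p_6 = 224, q_6 = 76, t_6 = 200, p_7 = 84, q_7 = 88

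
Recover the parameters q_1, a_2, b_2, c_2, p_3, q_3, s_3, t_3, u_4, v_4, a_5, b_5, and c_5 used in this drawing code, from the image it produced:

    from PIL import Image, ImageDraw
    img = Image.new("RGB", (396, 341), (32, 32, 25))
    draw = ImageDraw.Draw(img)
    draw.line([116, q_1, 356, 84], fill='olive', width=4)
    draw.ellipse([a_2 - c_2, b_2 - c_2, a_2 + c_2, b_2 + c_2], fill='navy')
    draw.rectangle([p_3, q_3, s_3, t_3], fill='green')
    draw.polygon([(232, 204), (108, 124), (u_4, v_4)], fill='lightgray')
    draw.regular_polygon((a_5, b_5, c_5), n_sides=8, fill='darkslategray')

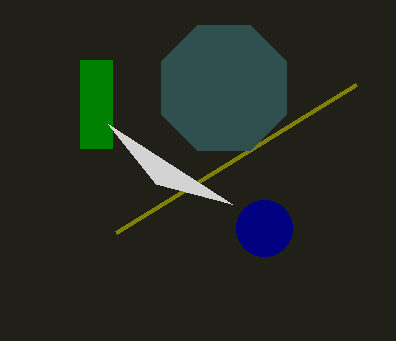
q_1 = 232
a_2 = 264
b_2 = 228
c_2 = 28
p_3 = 80
q_3 = 60
s_3 = 112
t_3 = 148
u_4 = 156
v_4 = 184
a_5 = 224
b_5 = 88
c_5 = 68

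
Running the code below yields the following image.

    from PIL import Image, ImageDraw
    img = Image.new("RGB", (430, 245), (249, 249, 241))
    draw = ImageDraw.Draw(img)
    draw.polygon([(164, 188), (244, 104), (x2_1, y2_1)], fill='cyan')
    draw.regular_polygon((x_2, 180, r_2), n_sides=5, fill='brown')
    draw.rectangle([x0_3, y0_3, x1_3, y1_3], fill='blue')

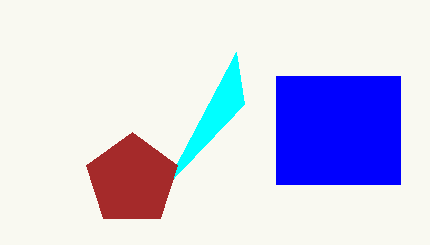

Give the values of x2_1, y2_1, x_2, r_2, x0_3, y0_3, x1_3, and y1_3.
x2_1 = 236
y2_1 = 52
x_2 = 132
r_2 = 48
x0_3 = 276
y0_3 = 76
x1_3 = 400
y1_3 = 184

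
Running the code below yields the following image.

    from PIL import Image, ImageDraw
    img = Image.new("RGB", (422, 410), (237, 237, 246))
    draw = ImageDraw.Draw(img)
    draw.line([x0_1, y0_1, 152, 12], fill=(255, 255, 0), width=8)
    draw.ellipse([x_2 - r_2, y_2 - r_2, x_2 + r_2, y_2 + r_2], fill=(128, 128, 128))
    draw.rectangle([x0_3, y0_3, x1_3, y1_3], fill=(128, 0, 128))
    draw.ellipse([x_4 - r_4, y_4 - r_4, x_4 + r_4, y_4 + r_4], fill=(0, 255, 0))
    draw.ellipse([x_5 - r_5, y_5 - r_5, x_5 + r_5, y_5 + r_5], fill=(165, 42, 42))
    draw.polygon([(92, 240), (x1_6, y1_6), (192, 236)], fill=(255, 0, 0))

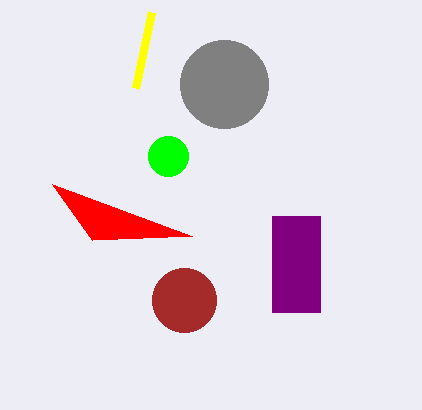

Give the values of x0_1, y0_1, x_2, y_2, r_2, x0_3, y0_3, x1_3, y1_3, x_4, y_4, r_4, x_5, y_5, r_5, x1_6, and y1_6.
x0_1 = 136, y0_1 = 88, x_2 = 224, y_2 = 84, r_2 = 44, x0_3 = 272, y0_3 = 216, x1_3 = 320, y1_3 = 312, x_4 = 168, y_4 = 156, r_4 = 20, x_5 = 184, y_5 = 300, r_5 = 32, x1_6 = 52, y1_6 = 184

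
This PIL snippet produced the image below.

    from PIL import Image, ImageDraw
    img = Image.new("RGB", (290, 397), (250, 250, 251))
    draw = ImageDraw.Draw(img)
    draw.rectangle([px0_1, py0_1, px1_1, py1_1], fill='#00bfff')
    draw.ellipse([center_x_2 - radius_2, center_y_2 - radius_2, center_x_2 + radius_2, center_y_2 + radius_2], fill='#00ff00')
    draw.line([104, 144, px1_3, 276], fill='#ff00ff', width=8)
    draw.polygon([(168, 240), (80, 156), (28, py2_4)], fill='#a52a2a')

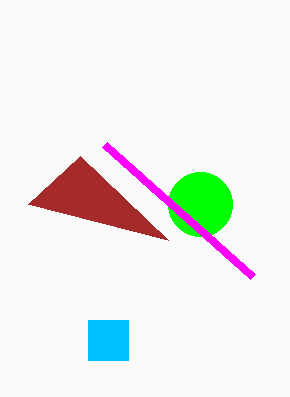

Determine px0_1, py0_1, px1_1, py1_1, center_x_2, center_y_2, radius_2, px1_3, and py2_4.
px0_1 = 88, py0_1 = 320, px1_1 = 128, py1_1 = 360, center_x_2 = 200, center_y_2 = 204, radius_2 = 32, px1_3 = 252, py2_4 = 204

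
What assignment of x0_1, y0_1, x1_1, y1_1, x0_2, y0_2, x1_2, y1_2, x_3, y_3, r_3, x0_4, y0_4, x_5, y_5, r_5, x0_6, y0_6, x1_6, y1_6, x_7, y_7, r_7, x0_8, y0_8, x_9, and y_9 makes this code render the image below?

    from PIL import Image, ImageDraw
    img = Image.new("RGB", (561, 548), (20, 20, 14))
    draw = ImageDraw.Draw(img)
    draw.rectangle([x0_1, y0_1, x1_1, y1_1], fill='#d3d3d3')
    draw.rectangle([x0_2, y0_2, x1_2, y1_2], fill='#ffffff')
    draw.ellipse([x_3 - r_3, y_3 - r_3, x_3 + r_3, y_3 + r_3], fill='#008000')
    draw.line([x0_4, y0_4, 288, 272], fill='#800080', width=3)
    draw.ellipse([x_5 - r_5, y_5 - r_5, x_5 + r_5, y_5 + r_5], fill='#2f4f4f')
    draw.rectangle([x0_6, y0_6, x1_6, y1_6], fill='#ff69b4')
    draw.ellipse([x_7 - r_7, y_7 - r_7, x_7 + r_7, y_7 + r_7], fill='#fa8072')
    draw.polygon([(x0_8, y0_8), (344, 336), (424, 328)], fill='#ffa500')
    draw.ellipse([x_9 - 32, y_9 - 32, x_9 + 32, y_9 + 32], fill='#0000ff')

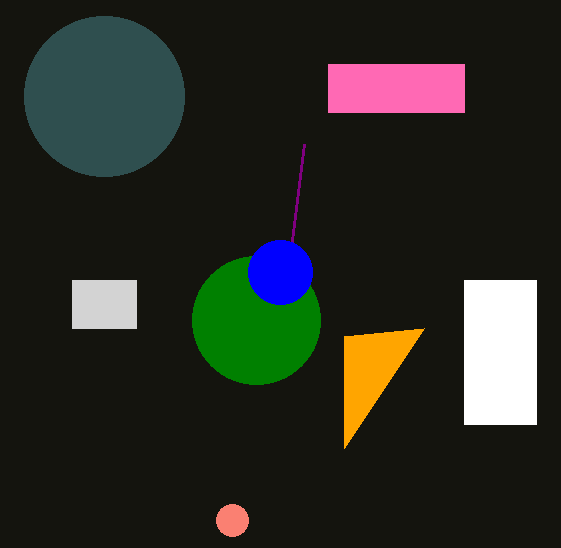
x0_1 = 72; y0_1 = 280; x1_1 = 136; y1_1 = 328; x0_2 = 464; y0_2 = 280; x1_2 = 536; y1_2 = 424; x_3 = 256; y_3 = 320; r_3 = 64; x0_4 = 304; y0_4 = 144; x_5 = 104; y_5 = 96; r_5 = 80; x0_6 = 328; y0_6 = 64; x1_6 = 464; y1_6 = 112; x_7 = 232; y_7 = 520; r_7 = 16; x0_8 = 344; y0_8 = 448; x_9 = 280; y_9 = 272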